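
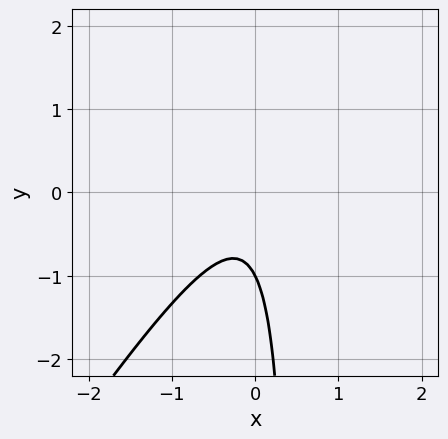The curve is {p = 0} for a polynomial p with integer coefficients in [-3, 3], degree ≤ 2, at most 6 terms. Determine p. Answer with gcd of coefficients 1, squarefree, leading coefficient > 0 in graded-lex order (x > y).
3*x^2 - 2*x*y + y + 1

1. Degree: no degree-1 curve has this shape, so deg p = 2.
2. From the visible intercepts: no x-intercept at any integer in the box; one y-axis crossing is at y = -1.
3. These observations pin down the coefficients.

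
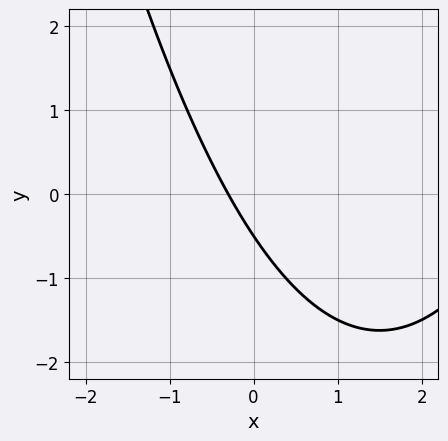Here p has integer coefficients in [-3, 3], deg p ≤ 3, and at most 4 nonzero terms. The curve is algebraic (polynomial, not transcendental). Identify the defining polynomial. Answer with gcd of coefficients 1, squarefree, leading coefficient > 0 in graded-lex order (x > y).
x^2 - 3*x - 2*y - 1

1. The degree is 2 — a generic line meets the curve in up to 2 points.
2. Putting this together gives p.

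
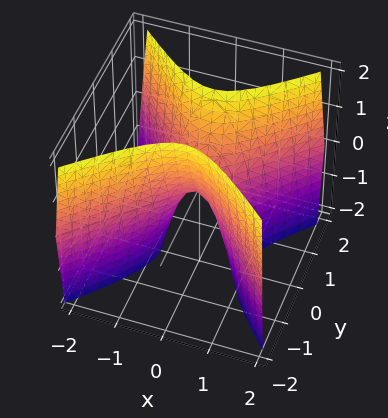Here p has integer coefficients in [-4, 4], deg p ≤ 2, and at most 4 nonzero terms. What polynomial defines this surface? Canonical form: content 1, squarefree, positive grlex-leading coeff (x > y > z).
3*x^2 - 3*y^2 + z

(a) The degree is 2 — a saddle surface; a quadric.
(b) Symmetries: the x ↦ −x reflection is a symmetry, so x appears only in even powers; the y ↦ −y reflection is a symmetry, so y appears only in even powers.
(c) From the axis intercepts and sections: it meets the z-axis at z = 0 (among the integer gridlines); it meets the x-axis at x = 0 (among the integer gridlines); it crosses the y-axis at the gridline y = 0.
(d) Matching integer coefficients to the picture gives p.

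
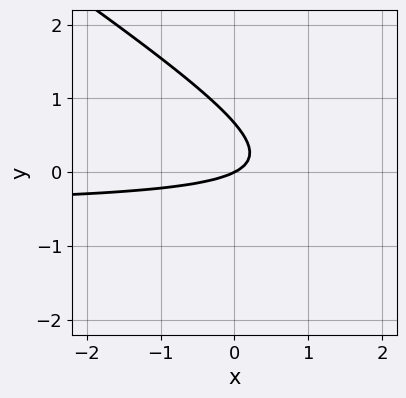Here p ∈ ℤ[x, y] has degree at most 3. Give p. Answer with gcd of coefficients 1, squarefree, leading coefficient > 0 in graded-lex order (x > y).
2*x*y + 3*y^2 + x - 2*y

(a) The degree is 2 — no degree-1 curve has this shape.
(b) Checking where it meets the axes: it meets the y-axis at y = 0 (among the integer gridlines); it crosses the x-axis at the gridline x = 0.
(c) Matching integer coefficients to the picture gives p.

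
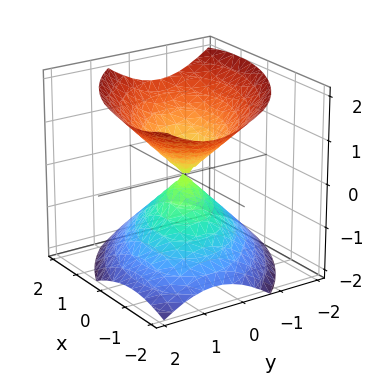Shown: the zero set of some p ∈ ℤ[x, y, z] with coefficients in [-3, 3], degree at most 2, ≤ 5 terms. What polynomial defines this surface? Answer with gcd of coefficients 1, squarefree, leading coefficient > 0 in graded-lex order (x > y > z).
First, I count 2 distinct pieces. Treating them together as one polynomial.
Next, degree: a generic line meets the surface in up to 2 points, so deg p = 2.
Then, against the integer gridlines: it crosses the y-axis at the gridline y = 0; it meets the x-axis at x = 0 (among the integer gridlines); one z-axis crossing is at z = 0.
Finally, assembling these constraints gives the stated polynomial.

2*x^2 + 2*x*y + 3*y^2 - 3*z^2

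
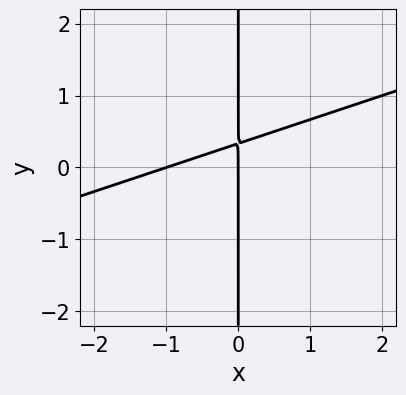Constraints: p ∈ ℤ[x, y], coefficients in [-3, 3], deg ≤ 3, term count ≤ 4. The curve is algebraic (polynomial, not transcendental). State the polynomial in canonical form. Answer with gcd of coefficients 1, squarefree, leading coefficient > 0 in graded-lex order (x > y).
x^2 - 3*x*y + x

deg p = 2. No degree-1 curve has this shape.
Checking where it meets the axes: the x-axis gridline crossings are at x ∈ {-1, 0}; the visible y-axis segment lies entirely on the curve.
Putting this together gives p.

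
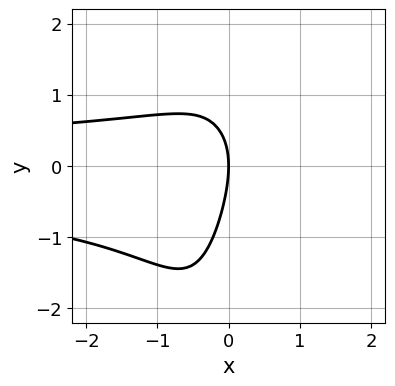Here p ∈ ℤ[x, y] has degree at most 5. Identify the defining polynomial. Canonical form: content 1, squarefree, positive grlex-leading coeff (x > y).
(a) The degree is 4 — a generic line meets the curve in up to 4 points.
(b) Observable constraints: it crosses the y-axis at the gridline y = 0; it meets the x-axis at x = 0 (among the integer gridlines).
(c) Fitting integer coefficients to these (and the overall shape) gives p.

2*x^2*y^2 - 2*x*y + y^2 + 3*x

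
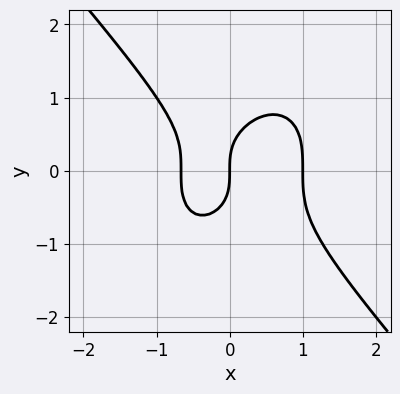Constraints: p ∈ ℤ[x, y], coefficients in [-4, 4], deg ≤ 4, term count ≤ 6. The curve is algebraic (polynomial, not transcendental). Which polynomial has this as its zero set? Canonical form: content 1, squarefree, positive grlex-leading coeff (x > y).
First, degree: a generic line meets the curve in up to 3 points, so deg p = 3.
Next, reading off the gridlines: among the integer gridlines, it crosses the x-axis at x ∈ {0, 1}; it meets the y-axis at y = 0 (among the integer gridlines).
Finally, these observations pin down the coefficients.

3*x^3 + 2*y^3 - x^2 - 2*x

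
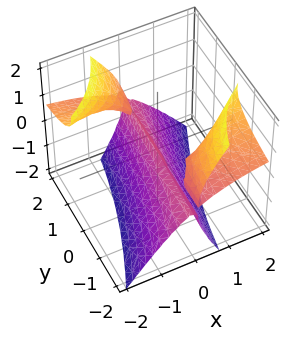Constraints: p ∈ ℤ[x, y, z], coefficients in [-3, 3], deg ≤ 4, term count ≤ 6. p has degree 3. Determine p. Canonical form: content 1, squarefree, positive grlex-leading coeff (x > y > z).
2*x^2*z - 2*x*y*z - z^3 - 3*x^2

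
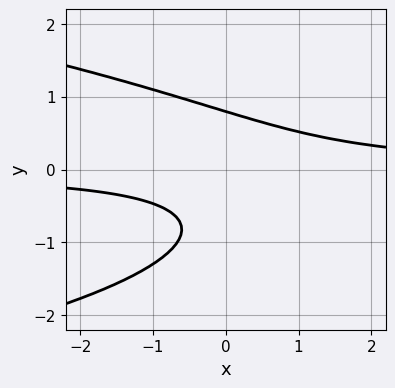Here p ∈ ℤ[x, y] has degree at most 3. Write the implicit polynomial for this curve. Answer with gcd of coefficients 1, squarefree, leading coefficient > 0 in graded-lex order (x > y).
1. deg p = 3. No degree-2 curve has this shape.
2. From the visible intercepts: no x-intercept at any integer in the box.
3. Solving for integer coefficients yields p as stated.

3*y^3 + 3*x*y + 2*y^2 - y - 2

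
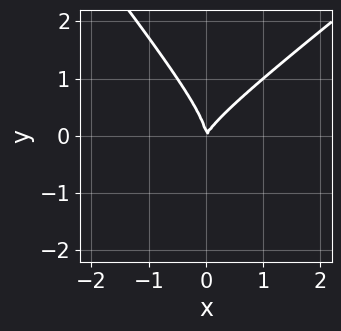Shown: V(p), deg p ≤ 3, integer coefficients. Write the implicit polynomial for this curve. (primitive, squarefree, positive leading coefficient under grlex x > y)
1. The degree is 3 — the shape is more complex than any degree-2 curve.
2. Checking where it meets the axes: it crosses the y-axis at the gridline y = 0; it meets the x-axis at x = 0 (among the integer gridlines).
3. Solving for integer coefficients yields p as stated.

2*x^2*y - x*y^2 - 2*y^3 + 2*x^2 - x*y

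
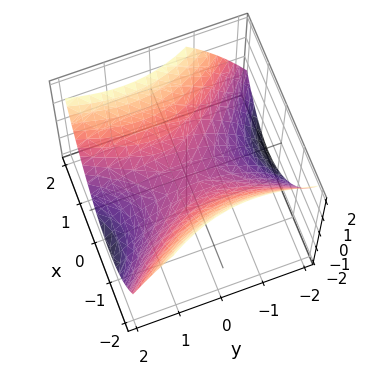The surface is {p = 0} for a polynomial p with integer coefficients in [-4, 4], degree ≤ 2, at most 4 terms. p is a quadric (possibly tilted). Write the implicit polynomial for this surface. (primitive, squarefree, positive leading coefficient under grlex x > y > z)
The degree is 2 — a generic line meets the surface in up to 2 points.
From the visible intercepts: it meets the z-axis at z = 0 (among the integer gridlines); one x-axis crossing is at x = 0.
Together with the visible shape, these determine p as stated.

2*x^2 + x*y - y^2 - 3*z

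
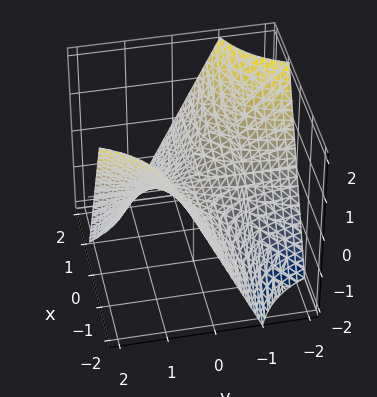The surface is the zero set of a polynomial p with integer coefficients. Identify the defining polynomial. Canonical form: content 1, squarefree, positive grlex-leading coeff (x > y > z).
(a) deg p = 2.
(b) Reading off the gridlines: it meets the z-axis at z = 0 (among the integer gridlines); the visible x-axis segment lies entirely on the surface; every point of the y-axis in the box is on the surface.
(c) Matching integer coefficients to the picture gives p.

x*y + z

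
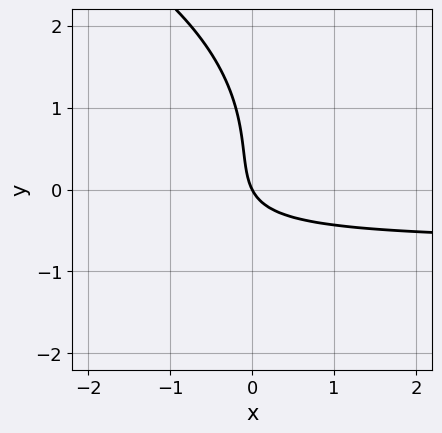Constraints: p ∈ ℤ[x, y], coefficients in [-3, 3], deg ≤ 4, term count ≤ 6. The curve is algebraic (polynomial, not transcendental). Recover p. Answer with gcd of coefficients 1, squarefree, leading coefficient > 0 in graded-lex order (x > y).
y^3 + 3*x*y - y^2 + 2*x + y

(a) Degree: no degree-2 curve has this shape, so deg p = 3.
(b) Against the integer gridlines: it crosses the x-axis at the gridline x = 0; one y-axis crossing is at y = 0.
(c) Solving for integer coefficients yields p as stated.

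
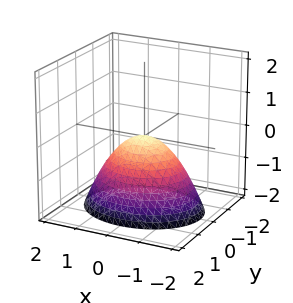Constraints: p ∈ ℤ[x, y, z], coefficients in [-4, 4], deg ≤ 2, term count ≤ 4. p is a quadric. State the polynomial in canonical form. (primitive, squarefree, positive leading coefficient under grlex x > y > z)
(a) The degree is 2 — a paraboloid; a quadric.
(b) Symmetries: mirror symmetry x ↦ −x ⇒ only even powers of x; the y ↦ −y reflection is a symmetry, so y appears only in even powers.
(c) From the axis intercepts and sections: it crosses the y-axis at the gridline y = 0; one x-axis crossing is at x = 0.
(d) Putting this together gives p.

2*x^2 + 3*y^2 + 3*z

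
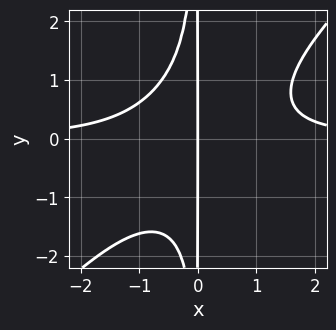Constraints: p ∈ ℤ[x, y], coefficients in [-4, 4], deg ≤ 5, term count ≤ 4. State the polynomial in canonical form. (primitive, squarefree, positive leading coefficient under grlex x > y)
(a) Degree: the shape is more complex than any degree-3 curve, so deg p = 4.
(b) Against the integer gridlines: it meets the x-axis at x = 0 (among the integer gridlines); the visible y-axis segment lies entirely on the curve.
(c) Assembling these constraints gives the stated polynomial.

x^3*y - x^2*y^2 - x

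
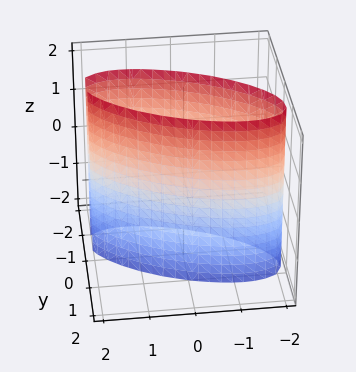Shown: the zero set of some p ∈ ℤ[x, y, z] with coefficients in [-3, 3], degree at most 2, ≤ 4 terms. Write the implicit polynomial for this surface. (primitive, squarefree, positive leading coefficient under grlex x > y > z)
The degree is 2 — the shape is more complex than any degree-1 surface.
Checking where it meets the axes: no z-intercept at any integer in the box; the y-axis gridline crossings are at y ∈ {-1, 1}.
Solving for integer coefficients yields p as stated.

x^2 + 2*x*y + 3*y^2 - 3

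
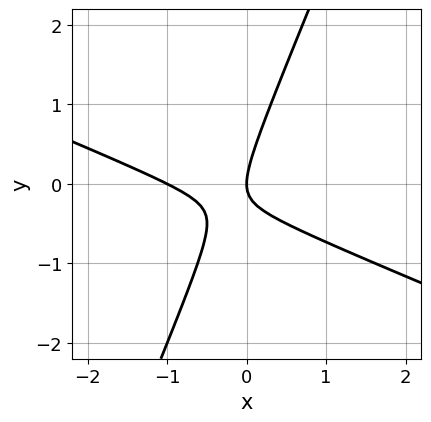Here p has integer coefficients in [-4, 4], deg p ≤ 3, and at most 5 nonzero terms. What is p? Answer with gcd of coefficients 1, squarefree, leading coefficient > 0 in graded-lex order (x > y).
x^2 + 2*x*y - y^2 + x

First, degree: no degree-1 curve has this shape, so deg p = 2.
Then, observable constraints: one y-axis crossing is at y = 0; the x-axis gridline crossings are at x ∈ {-1, 0}.
Finally, fitting integer coefficients to these (and the overall shape) gives p.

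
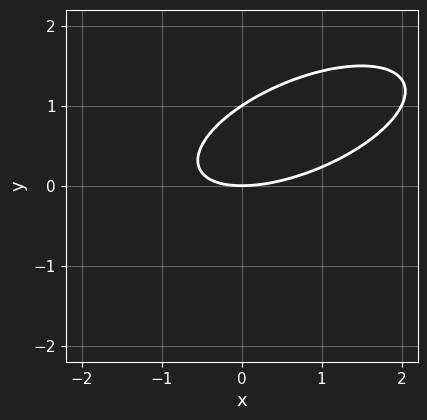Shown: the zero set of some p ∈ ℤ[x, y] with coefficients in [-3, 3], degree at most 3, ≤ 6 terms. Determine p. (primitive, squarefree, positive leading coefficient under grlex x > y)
x^2 - 2*x*y + 3*y^2 - 3*y

1. Degree: no degree-1 curve has this shape, so deg p = 2.
2. From the visible intercepts: the y-axis gridline crossings are at y ∈ {0, 1}; it meets the x-axis at x = 0 (among the integer gridlines).
3. These observations pin down the coefficients.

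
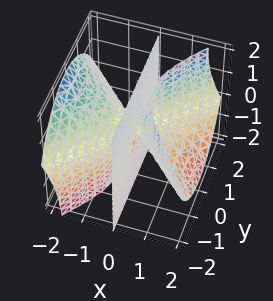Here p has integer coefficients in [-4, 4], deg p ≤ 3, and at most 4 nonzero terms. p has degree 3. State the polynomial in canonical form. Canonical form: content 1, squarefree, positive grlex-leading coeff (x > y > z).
First, the picture has 2 separate pieces.
Next, deg p = 3.
Then, against the integer gridlines: every point of the y-axis in the box is on the surface; the visible z-axis segment lies entirely on the surface.
Finally, these observations pin down the coefficients.

3*x^3 + 3*x^2*z - 3*x*y^2 - x*z^2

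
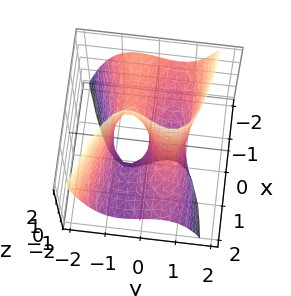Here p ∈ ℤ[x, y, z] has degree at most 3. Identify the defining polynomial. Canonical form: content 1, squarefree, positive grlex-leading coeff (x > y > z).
3*y^3 + x^2 + 3*x*z - 3*y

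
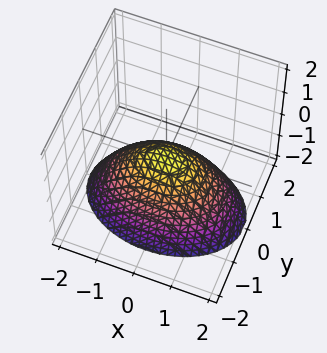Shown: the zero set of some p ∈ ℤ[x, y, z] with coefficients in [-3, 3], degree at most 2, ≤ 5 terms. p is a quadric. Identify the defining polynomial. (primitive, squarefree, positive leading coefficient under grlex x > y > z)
x^2 + 2*y^2 + 2*z

deg p = 2. A single bowl opening along one axis; a quadric.
Symmetries: mirror symmetry y ↦ −y ⇒ only even powers of y; the x ↦ −x reflection is a symmetry, so x appears only in even powers.
From the axis intercepts and sections: one z-axis crossing is at z = 0; it meets the x-axis at x = 0 (among the integer gridlines); it crosses the y-axis at the gridline y = 0.
Matching integer coefficients to the picture gives p.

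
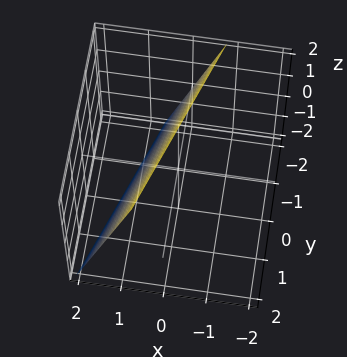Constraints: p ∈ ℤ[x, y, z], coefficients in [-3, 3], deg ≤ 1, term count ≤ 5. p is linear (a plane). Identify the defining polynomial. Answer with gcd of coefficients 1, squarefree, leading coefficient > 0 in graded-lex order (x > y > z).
3*x - y + z - 2

The degree is 1 — the surface is flat (a plane).
Checking where it meets the axes: it meets the y-axis at y = -2 (among the integer gridlines); one z-axis crossing is at z = 2.
Together with the visible shape, these determine p as stated.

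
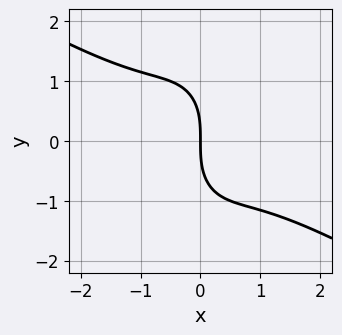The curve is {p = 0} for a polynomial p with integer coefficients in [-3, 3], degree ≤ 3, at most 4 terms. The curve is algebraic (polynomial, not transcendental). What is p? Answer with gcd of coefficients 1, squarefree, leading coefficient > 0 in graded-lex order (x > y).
Degree: no degree-2 curve has this shape, so deg p = 3.
Reading off the gridlines: it crosses the y-axis at the gridline y = 0; it crosses the x-axis at the gridline x = 0.
Putting this together gives p.

2*x^3 + 3*x^2*y + y^3 + 3*x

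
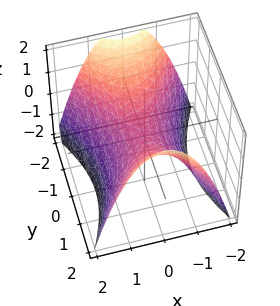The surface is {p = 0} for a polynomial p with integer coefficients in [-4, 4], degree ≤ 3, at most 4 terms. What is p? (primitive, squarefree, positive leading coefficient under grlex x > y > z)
2*x^2 - y^2 + 2*z

First, degree: a hyperbolic paraboloid; a quadric, so deg p = 2.
Next, symmetries: the y ↦ −y reflection is a symmetry, so y appears only in even powers; it's symmetric under x → −x, forcing even powers of x.
Next, against the integer gridlines: it crosses the y-axis at the gridline y = 0; one x-axis crossing is at x = 0.
Finally, putting this together gives p.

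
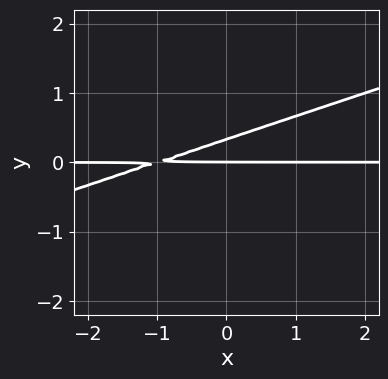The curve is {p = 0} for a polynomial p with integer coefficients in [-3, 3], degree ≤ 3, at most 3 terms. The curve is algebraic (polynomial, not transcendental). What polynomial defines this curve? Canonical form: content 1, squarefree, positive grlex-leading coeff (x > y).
x*y - 3*y^2 + y

(a) deg p = 2.
(b) Against the integer gridlines: it crosses the y-axis at the gridline y = 0; every point of the x-axis in the box is on the curve.
(c) These observations pin down the coefficients.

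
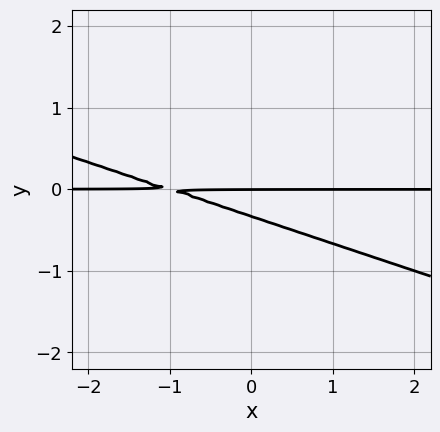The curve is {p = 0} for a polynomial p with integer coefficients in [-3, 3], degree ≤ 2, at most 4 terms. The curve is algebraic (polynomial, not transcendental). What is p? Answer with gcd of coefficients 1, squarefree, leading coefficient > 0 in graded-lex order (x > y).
1. Degree: the shape is more complex than any degree-1 curve, so deg p = 2.
2. From the visible intercepts: one y-axis crossing is at y = 0; the visible x-axis segment lies entirely on the curve.
3. Putting this together gives p.

x*y + 3*y^2 + y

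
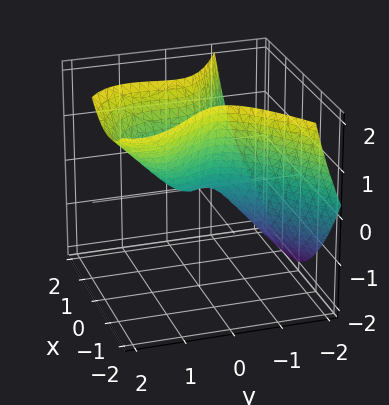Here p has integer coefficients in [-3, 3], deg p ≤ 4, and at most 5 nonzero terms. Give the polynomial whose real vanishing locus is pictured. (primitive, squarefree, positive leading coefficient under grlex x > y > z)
2*y^3 - 2*y^2*z + 3*x^2 + 2*x*y - z

First, deg p = 3.
Next, from the visible intercepts: it meets the x-axis at x = 0 (among the integer gridlines); it crosses the y-axis at the gridline y = 0; one z-axis crossing is at z = 0.
Finally, solving for integer coefficients yields p as stated.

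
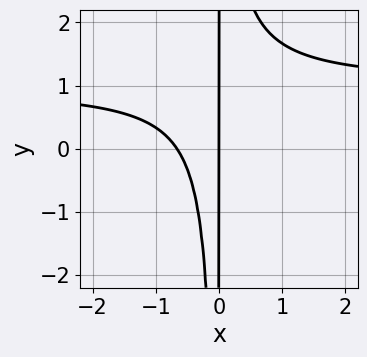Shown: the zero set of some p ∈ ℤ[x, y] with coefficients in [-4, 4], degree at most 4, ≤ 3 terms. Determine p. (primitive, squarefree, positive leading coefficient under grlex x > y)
(a) The degree is 3 — no degree-2 curve has this shape.
(b) Checking where it meets the axes: every point of the y-axis in the box is on the curve; it meets the x-axis at x = 0 (among the integer gridlines).
(c) Putting this together gives p.

3*x^2*y - 3*x^2 - 2*x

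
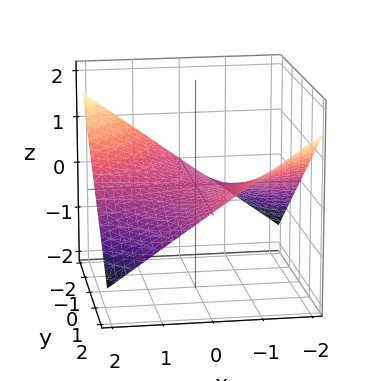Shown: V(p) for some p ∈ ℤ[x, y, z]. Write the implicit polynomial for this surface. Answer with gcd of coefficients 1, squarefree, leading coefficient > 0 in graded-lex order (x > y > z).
(a) deg p = 2. A saddle surface; a quadric.
(b) Against the integer gridlines: it meets the z-axis at z = 0 (among the integer gridlines); the visible y-axis segment lies entirely on the surface; every point of the x-axis in the box is on the surface.
(c) Together with the visible shape, these determine p as stated.

x*y + 3*z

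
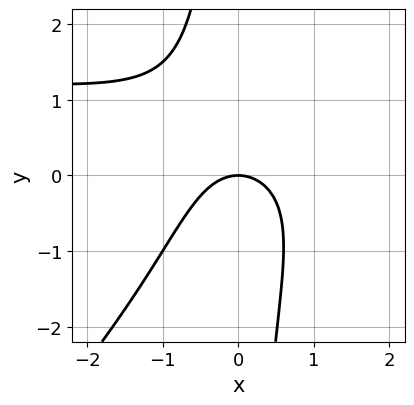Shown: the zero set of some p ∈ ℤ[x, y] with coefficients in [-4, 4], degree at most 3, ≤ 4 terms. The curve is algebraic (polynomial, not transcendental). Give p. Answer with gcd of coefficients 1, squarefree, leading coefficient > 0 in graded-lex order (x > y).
(a) Degree: no degree-2 curve has this shape, so deg p = 3.
(b) Against the integer gridlines: it crosses the y-axis at the gridline y = 0; it meets the x-axis at x = 0 (among the integer gridlines).
(c) The integer polynomial consistent with all of this is the stated p.

2*x^2*y - 2*x*y^2 - 3*x^2 - 3*y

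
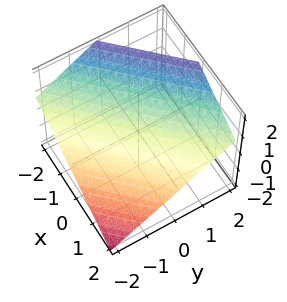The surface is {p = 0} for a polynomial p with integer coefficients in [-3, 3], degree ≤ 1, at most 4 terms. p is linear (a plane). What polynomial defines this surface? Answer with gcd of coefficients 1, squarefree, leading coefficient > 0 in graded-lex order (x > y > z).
Degree: every cross-section is a straight line — this is a plane, so deg p = 1.
Reading off the gridlines: one x-axis crossing is at x = 1; it meets the y-axis at y = -1 (among the integer gridlines).
Putting this together gives p.

2*x - 2*y + 3*z - 2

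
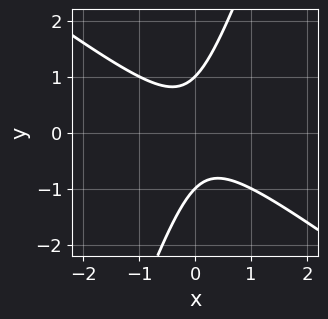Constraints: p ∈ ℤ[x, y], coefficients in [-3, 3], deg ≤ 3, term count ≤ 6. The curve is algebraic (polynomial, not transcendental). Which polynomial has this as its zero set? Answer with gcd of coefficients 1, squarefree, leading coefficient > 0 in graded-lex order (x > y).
2*x^2 + 2*x*y - y^2 + 1

(a) Degree: no degree-1 curve has this shape, so deg p = 2.
(b) From the visible intercepts: it misses every integer gridline on the x-axis; among the integer gridlines, it crosses the y-axis at y ∈ {-1, 1}.
(c) Matching integer coefficients to the picture gives p.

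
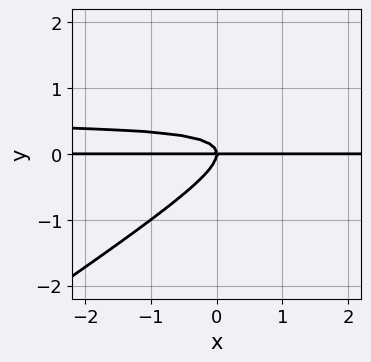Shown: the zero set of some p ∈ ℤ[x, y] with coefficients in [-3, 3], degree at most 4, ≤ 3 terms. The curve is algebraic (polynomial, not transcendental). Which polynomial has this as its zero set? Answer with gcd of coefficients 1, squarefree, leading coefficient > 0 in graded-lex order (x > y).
2*x*y^2 - 3*y^3 - x*y

(a) Degree: the shape is more complex than any degree-2 curve, so deg p = 3.
(b) Observable constraints: it meets the y-axis at y = 0 (among the integer gridlines); the visible x-axis segment lies entirely on the curve.
(c) Fitting integer coefficients to these (and the overall shape) gives p.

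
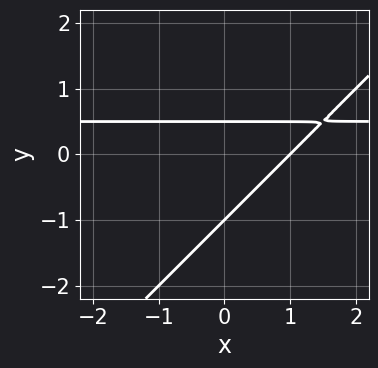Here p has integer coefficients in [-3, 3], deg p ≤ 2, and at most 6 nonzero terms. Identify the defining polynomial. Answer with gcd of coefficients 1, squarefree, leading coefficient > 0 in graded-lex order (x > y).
deg p = 2. The shape is more complex than any degree-1 curve.
From the axis intercepts and sections: it crosses the x-axis at the gridline x = 1; it crosses the y-axis at the gridline y = -1.
Assembling these constraints gives the stated polynomial.

2*x*y - 2*y^2 - x - y + 1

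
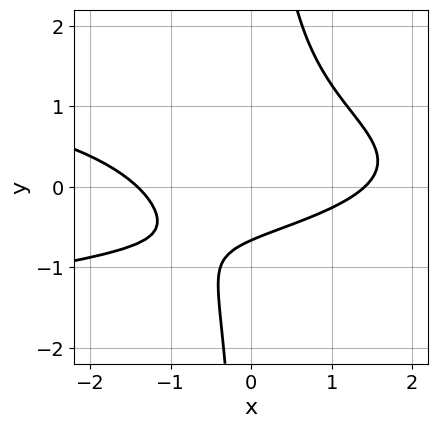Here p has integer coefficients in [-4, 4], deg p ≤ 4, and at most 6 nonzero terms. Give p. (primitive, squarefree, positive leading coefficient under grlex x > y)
3*x*y^2 + x^2 - 3*y - 2

The degree is 3 — the shape is more complex than any degree-2 curve.
Putting this together gives p.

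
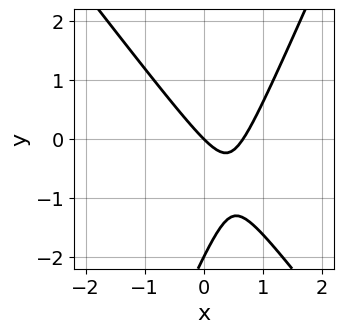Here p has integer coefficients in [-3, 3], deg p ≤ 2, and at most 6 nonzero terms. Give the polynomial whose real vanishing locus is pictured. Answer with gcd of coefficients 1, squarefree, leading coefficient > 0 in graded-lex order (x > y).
3*x^2 + x*y - y^2 - 2*x - 2*y

1. deg p = 2. No degree-1 curve has this shape.
2. From the visible intercepts: the y-axis gridline crossings are at y ∈ {-2, 0}; it meets the x-axis at x = 0 (among the integer gridlines).
3. These observations pin down the coefficients.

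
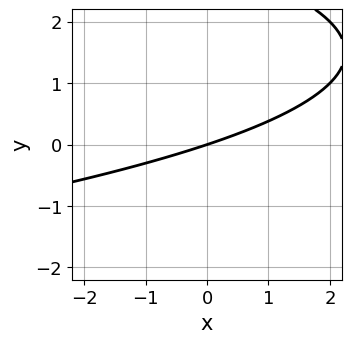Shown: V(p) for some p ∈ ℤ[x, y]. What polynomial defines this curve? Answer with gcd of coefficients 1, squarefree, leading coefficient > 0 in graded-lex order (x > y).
First, degree: a generic line meets the curve in up to 2 points, so deg p = 2.
Then, from the axis intercepts and sections: it crosses the x-axis at the gridline x = 0; it meets the y-axis at y = 0 (among the integer gridlines).
Finally, the integer polynomial consistent with all of this is the stated p.

y^2 + x - 3*y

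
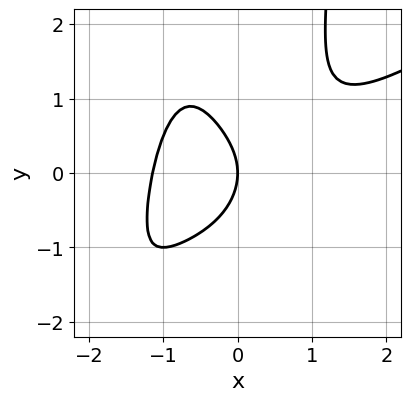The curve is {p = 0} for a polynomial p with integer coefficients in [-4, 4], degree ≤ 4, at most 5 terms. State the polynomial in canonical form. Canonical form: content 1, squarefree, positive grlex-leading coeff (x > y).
1. deg p = 4. A generic line meets the curve in up to 4 points.
2. Reading off the gridlines: one x-axis crossing is at x = 0; one y-axis crossing is at y = 0.
3. Assembling these constraints gives the stated polynomial.

2*x^4 - 3*x^3*y - 2*x^2*y + 2*y^2 + 3*x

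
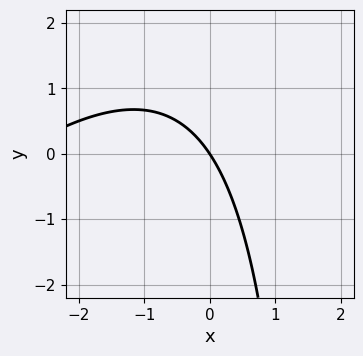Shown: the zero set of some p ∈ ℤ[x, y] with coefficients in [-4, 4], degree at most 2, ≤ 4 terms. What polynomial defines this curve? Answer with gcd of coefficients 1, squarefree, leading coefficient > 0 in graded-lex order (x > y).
(a) deg p = 2.
(b) Checking where it meets the axes: it meets the y-axis at y = 0 (among the integer gridlines); it meets the x-axis at x = 0 (among the integer gridlines).
(c) Matching integer coefficients to the picture gives p.

x^2 - x*y + 3*x + 2*y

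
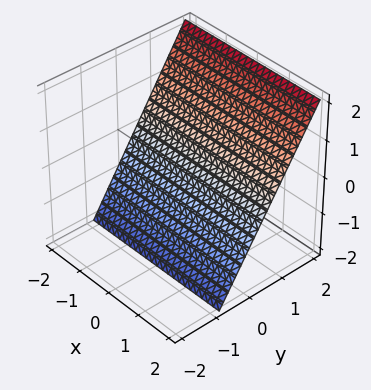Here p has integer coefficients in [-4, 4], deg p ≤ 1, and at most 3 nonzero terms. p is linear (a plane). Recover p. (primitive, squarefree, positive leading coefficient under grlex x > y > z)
The degree is 1 — the surface is flat (a plane).
Reading off the gridlines: one z-axis crossing is at z = -1; no x-intercept at any integer in the box.
Putting this together gives p.

3*y - 2*z - 2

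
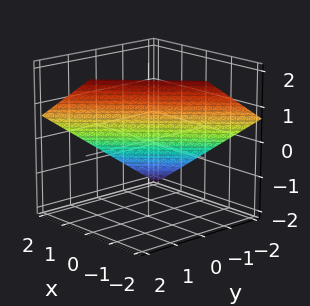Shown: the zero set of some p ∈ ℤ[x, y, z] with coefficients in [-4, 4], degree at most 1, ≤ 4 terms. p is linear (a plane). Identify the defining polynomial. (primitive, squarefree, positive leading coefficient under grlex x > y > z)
2*x - 2*y + 3*z - 2

(a) Degree: every cross-section is a straight line — this is a plane, so deg p = 1.
(b) Reading off the gridlines: it meets the y-axis at y = -1 (among the integer gridlines); one x-axis crossing is at x = 1.
(c) Matching integer coefficients to the picture gives p.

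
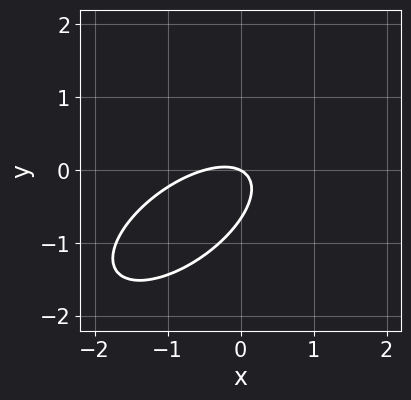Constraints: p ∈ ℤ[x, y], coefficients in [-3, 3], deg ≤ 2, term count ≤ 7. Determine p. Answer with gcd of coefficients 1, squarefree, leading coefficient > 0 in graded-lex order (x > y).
First, deg p = 2. No degree-1 curve has this shape.
Then, from the axis intercepts and sections: it meets the y-axis at y = 0 (among the integer gridlines); one x-axis crossing is at x = 0.
Finally, putting this together gives p.

2*x^2 - 3*x*y + 3*y^2 + x + 2*y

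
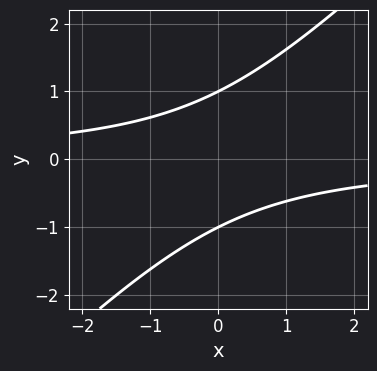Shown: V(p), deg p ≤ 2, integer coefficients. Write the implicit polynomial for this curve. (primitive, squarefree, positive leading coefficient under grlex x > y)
1. deg p = 2. No degree-1 curve has this shape.
2. Observable constraints: no x-intercept at any integer in the box; among the integer gridlines, it crosses the y-axis at y ∈ {-1, 1}.
3. Solving for integer coefficients yields p as stated.

x*y - y^2 + 1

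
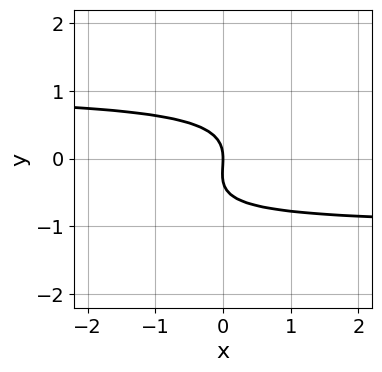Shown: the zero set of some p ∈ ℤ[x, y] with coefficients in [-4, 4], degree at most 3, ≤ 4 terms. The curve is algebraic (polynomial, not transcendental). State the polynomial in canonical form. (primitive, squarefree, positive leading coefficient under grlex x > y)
First, the degree is 3 — no degree-2 curve has this shape.
Then, observable constraints: it meets the x-axis at x = 0 (among the integer gridlines); it crosses the y-axis at the gridline y = 0.
Finally, assembling these constraints gives the stated polynomial.

2*x*y^2 - 3*y^3 - y^2 - 2*x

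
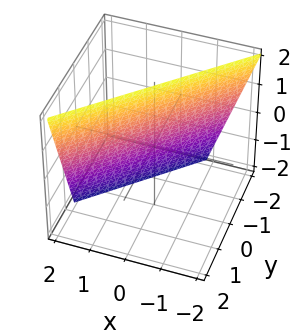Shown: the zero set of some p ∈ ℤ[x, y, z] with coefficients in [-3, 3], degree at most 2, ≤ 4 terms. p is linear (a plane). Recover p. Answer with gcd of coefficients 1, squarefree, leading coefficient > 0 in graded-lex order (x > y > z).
3*x - 3*y + z - 2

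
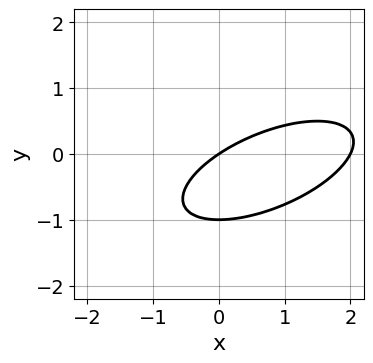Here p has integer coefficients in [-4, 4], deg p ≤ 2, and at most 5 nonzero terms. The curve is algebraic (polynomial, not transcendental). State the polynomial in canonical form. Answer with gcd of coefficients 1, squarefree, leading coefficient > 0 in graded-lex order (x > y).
deg p = 2. No degree-1 curve has this shape.
From the visible intercepts: among the integer gridlines, it crosses the x-axis at x ∈ {0, 2}; among the integer gridlines, it crosses the y-axis at y ∈ {-1, 0}.
Solving for integer coefficients yields p as stated.

x^2 - 2*x*y + 3*y^2 - 2*x + 3*y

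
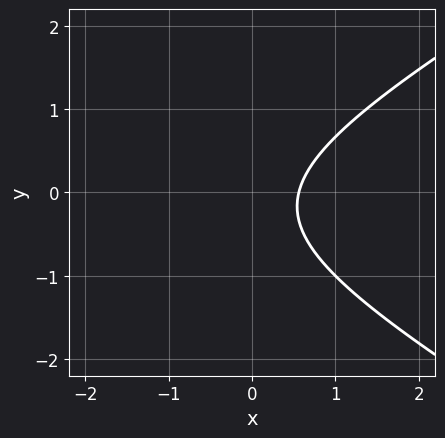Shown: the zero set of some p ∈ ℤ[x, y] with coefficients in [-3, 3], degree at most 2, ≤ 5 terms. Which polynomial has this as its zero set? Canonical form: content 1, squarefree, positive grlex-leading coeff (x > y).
x^2 - 3*y^2 + 3*x - y - 2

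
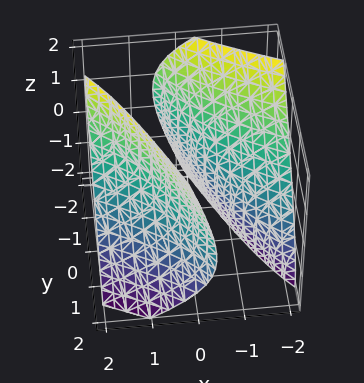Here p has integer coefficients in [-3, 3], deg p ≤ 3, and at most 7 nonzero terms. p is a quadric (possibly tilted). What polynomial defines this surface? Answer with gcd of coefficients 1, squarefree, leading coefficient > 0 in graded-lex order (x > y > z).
x^2 + 3*x*y + 2*x*z + y^2 - z^2 - 2

First, there are 2 components.
Next, degree: no degree-1 surface has this shape, so deg p = 2.
Then, reading off the gridlines: the surface avoids every integer z-axis point in the box.
Finally, matching integer coefficients to the picture gives p.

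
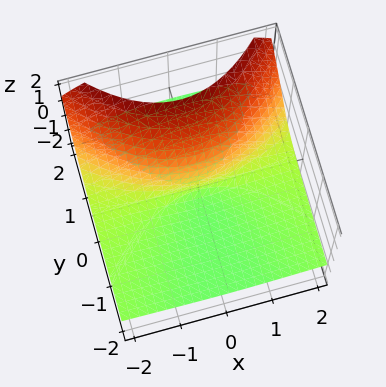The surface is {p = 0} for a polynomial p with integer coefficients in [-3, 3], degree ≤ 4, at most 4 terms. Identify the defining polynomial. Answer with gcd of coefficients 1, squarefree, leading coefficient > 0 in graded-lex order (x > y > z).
There are 2 components. Treating them together as one polynomial.
deg p = 3. The shape is more complex than any degree-2 surface.
Checking where it meets the axes: every point of the x-axis in the box is on the surface; it meets the y-axis at y = 0 (among the integer gridlines); it crosses the z-axis at the gridline z = 0.
Fitting integer coefficients to these (and the overall shape) gives p.

x^2*z + z^3 - 3*y*z - y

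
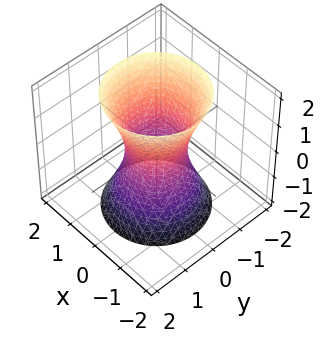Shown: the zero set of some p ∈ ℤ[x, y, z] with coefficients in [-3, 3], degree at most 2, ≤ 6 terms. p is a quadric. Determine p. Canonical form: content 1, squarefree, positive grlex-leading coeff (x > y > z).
3*x^2 + 3*y^2 - z^2 - 2

(a) deg p = 2.
(b) Symmetries: it's symmetric under z → −z, forcing even powers of z; the z-axis is an axis of rotation, so x and y enter only as x² + y².
(c) Checking where it meets the axes: it misses every integer gridline on the z-axis; a circular section at z = -1 has radius exactly 1.
(d) Putting this together gives p.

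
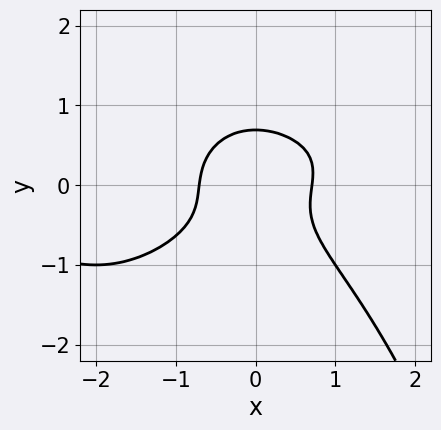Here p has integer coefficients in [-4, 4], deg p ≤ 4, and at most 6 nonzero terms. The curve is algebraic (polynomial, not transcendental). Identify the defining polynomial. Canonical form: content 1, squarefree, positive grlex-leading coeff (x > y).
First, the degree is 4 — a generic line meets the curve in up to 4 points.
Finally, the integer polynomial consistent with all of this is the stated p.

x^3*y - x^2*y^2 - 3*y^3 - 2*x^2 + 1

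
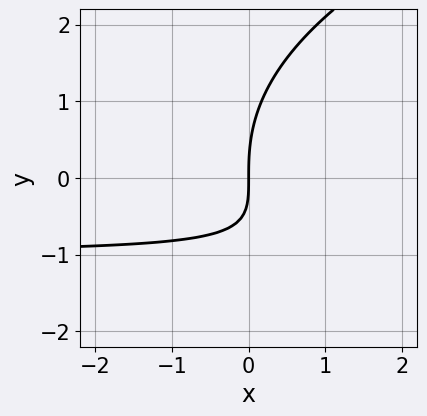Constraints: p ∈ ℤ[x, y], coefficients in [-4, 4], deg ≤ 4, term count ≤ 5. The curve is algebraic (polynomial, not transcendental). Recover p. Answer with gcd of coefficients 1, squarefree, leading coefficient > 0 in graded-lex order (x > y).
y^3 - 3*x*y - 3*x

(a) The degree is 3 — no degree-2 curve has this shape.
(b) Checking where it meets the axes: one x-axis crossing is at x = 0; it crosses the y-axis at the gridline y = 0.
(c) Putting this together gives p.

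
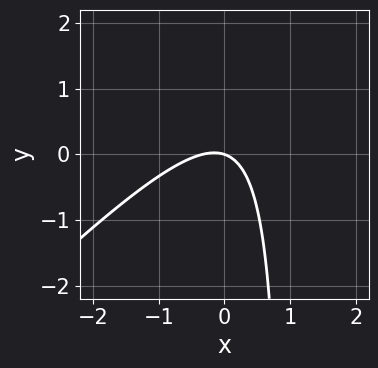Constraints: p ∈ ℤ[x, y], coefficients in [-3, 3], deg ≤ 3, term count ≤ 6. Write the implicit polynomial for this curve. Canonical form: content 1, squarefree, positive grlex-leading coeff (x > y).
3*x^2 - 3*x*y + x + 3*y

(a) The degree is 2 — no degree-1 curve has this shape.
(b) From the axis intercepts and sections: one y-axis crossing is at y = 0; it crosses the x-axis at the gridline x = 0.
(c) Fitting integer coefficients to these (and the overall shape) gives p.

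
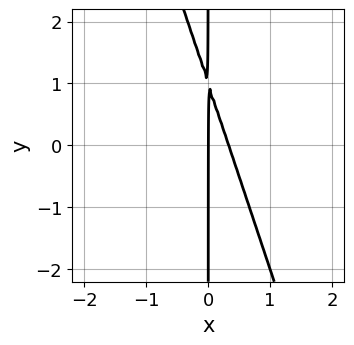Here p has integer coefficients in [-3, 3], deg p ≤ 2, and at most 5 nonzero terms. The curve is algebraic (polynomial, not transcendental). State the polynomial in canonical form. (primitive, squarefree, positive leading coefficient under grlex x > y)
3*x^2 + x*y - x

(a) deg p = 2. The shape is more complex than any degree-1 curve.
(b) From the axis intercepts and sections: it meets the x-axis at x = 0 (among the integer gridlines); every point of the y-axis in the box is on the curve.
(c) Together with the visible shape, these determine p as stated.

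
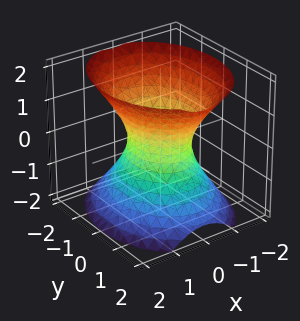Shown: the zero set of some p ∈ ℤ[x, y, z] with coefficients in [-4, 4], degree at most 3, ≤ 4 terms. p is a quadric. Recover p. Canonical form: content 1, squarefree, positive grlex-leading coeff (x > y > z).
3*x^2 + 2*y^2 - 2*z^2 - 2

(a) The degree is 2 — an hourglass — one-sheet hyperboloid; a quadric.
(b) Symmetries: mirror symmetry z ↦ −z ⇒ only even powers of z; it's symmetric under x → −x, forcing even powers of x; the y ↦ −y reflection is a symmetry, so y appears only in even powers.
(c) Checking where it meets the axes: it misses every integer gridline on the z-axis; among the integer gridlines, it crosses the y-axis at y ∈ {-1, 1}.
(d) Matching integer coefficients to the picture gives p.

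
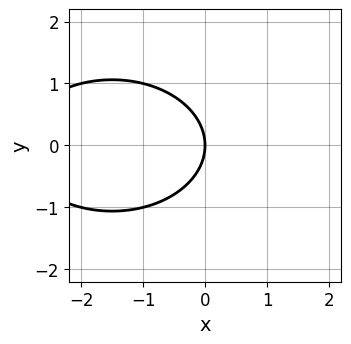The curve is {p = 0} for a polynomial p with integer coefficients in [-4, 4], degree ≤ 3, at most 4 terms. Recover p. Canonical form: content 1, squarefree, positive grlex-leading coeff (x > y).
x^2 + 2*y^2 + 3*x

deg p = 2.
Symmetries: mirror symmetry y ↦ −y ⇒ only even powers of y.
Checking where it meets the axes: it meets the y-axis at y = 0 (among the integer gridlines); one x-axis crossing is at x = 0.
Assembling these constraints gives the stated polynomial.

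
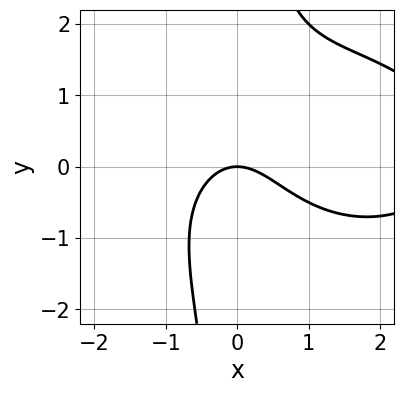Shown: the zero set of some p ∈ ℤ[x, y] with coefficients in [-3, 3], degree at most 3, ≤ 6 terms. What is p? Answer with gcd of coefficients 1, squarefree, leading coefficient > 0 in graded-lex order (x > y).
1. deg p = 3.
2. Against the integer gridlines: one x-axis crossing is at x = 0; one y-axis crossing is at y = 0.
3. The integer polynomial consistent with all of this is the stated p.

x^3 + 2*x*y^2 - 3*x^2 - 3*y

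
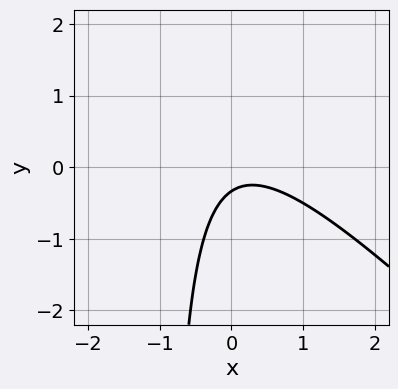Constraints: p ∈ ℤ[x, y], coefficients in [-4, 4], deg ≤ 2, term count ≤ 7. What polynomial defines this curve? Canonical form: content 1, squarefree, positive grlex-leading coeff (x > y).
3*x^2 + 3*x*y - x + 3*y + 1

deg p = 2. No degree-1 curve has this shape.
Checking where it meets the axes: no x-intercept at any integer in the box.
These observations pin down the coefficients.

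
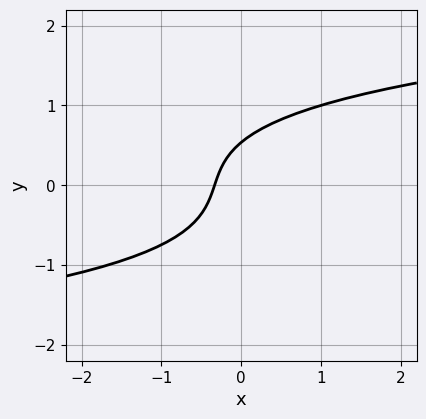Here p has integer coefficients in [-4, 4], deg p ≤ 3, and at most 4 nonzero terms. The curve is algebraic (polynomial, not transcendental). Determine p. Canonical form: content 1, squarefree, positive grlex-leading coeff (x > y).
3*y^3 - 3*x + y - 1

(a) The degree is 3 — the shape is more complex than any degree-2 curve.
(b) Matching integer coefficients to the picture gives p.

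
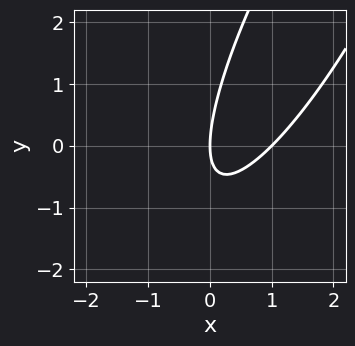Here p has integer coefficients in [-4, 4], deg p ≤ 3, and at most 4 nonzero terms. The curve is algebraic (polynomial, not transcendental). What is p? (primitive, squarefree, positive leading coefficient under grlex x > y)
3*x^2 - 3*x*y + y^2 - 3*x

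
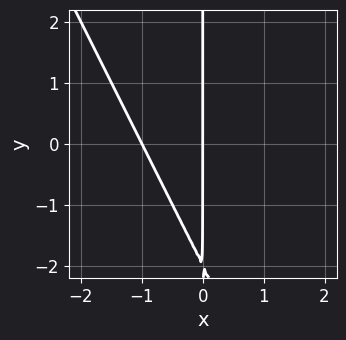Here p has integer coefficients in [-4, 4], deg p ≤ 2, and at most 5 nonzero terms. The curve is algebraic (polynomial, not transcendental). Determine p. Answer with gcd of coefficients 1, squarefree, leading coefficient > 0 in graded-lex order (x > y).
First, deg p = 2.
Next, observable constraints: every point of the y-axis in the box is on the curve; among the integer gridlines, it crosses the x-axis at x ∈ {-1, 0}.
Finally, assembling these constraints gives the stated polynomial.

2*x^2 + x*y + 2*x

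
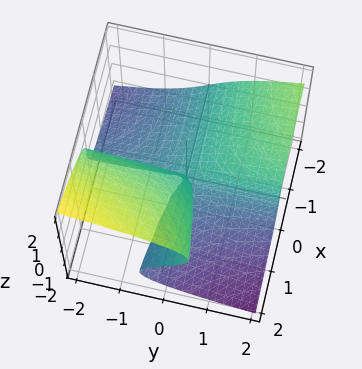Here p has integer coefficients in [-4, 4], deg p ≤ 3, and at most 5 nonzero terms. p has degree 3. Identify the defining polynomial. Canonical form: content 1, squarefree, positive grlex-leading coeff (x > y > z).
(a) The degree is 3 — a generic line meets the surface in up to 3 points.
(b) Reading off the gridlines: the visible x-axis segment lies entirely on the surface; the visible y-axis segment lies entirely on the surface.
(c) Matching integer coefficients to the picture gives p.

z^3 + x*y - x*z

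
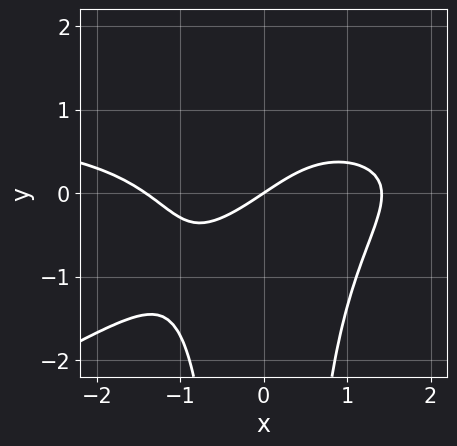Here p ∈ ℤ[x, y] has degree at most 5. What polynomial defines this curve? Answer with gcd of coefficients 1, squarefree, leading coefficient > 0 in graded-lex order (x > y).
The degree is 4 — no degree-3 curve has this shape.
From the axis intercepts and sections: it crosses the y-axis at the gridline y = 0; it meets the x-axis at x = 0 (among the integer gridlines).
Assembling these constraints gives the stated polynomial.

x^3*y - 2*x^2*y^2 - x^3 + 2*x - 3*y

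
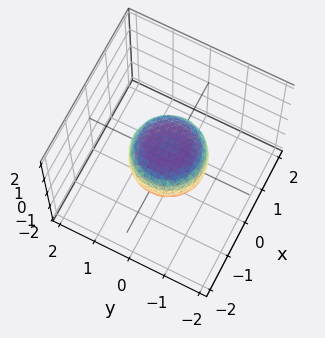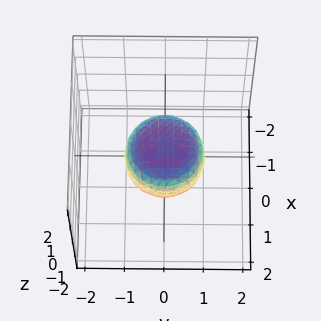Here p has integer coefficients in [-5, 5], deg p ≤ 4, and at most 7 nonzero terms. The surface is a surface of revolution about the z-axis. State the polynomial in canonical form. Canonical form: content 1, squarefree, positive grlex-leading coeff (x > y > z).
1. deg p = 4. The shape is more complex than any degree-3 surface.
2. By symmetry, the surface is invariant under rotation about z: p = q(x² + y², z).
3. Against the integer gridlines: a circular section at z = 0 has radius exactly 1; the y-axis gridline crossings are at y ∈ {-1, 1}; the x-axis gridline crossings are at x ∈ {-1, 1}.
4. Together with the visible shape, these determine p as stated.

2*x^4 + 4*x^2*y^2 + 2*y^4 - x^2 - y^2 + 2*z^2 - 1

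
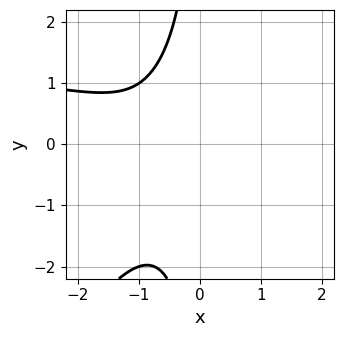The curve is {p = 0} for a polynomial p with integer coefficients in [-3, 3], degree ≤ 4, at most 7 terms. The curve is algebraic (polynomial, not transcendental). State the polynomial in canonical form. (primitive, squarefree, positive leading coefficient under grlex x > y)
x^2*y - x*y^2 - 2*x^2 - 3*x - 3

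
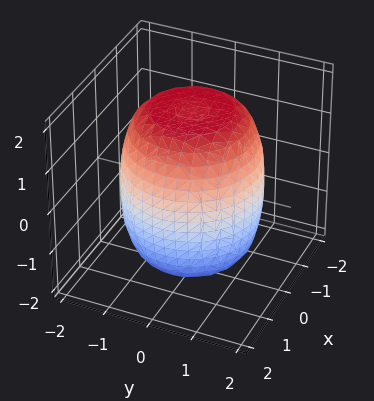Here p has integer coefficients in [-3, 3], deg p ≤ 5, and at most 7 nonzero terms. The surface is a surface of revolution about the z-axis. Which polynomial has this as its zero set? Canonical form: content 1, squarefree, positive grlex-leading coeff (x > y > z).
x^4 + 2*x^2*y^2 + y^4 - x^2 - y^2 + z^2 - 3

1. deg p = 4. The shape is more complex than any degree-3 surface.
2. Symmetries: rotational symmetry about the z-axis ⇒ p depends on x, y only through x² + y².
3. Observable constraints: a circular section at z = -1 has radius between 1 and 2.
4. Together with the visible shape, these determine p as stated.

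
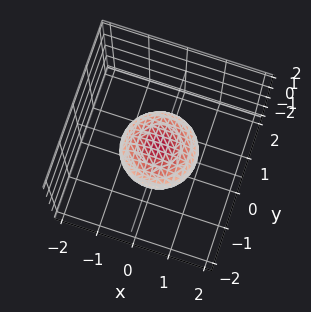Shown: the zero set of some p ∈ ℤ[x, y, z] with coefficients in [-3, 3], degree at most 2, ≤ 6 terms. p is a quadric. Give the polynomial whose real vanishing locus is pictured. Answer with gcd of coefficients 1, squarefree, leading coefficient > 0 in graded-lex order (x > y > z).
x^2 + y^2 + 2*z^2 - 1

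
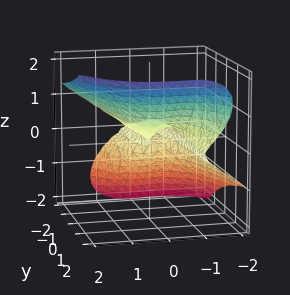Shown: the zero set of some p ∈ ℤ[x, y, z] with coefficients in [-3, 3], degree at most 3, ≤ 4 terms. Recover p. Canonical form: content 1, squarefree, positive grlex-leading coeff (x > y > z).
x^3 + 2*y*z^2 - 2*z^3 + x^2

First, deg p = 3. The shape is more complex than any degree-2 surface.
Next, reading off the gridlines: the visible y-axis segment lies entirely on the surface; among the integer gridlines, it crosses the x-axis at x ∈ {-1, 0}; one z-axis crossing is at z = 0.
Finally, together with the visible shape, these determine p as stated.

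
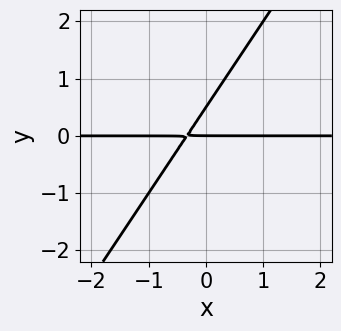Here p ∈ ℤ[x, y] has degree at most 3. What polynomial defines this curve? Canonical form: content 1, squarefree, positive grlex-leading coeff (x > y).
First, the degree is 2 — the shape is more complex than any degree-1 curve.
Then, from the axis intercepts and sections: every point of the x-axis in the box is on the curve; it meets the y-axis at y = 0 (among the integer gridlines).
Finally, together with the visible shape, these determine p as stated.

3*x*y - 2*y^2 + y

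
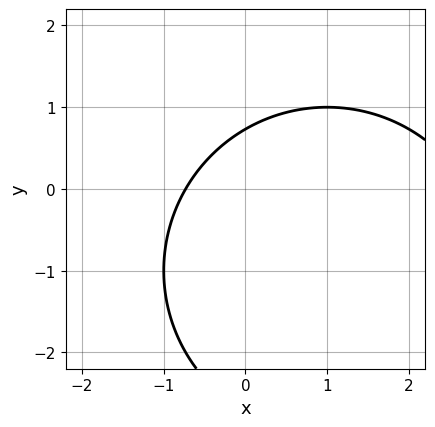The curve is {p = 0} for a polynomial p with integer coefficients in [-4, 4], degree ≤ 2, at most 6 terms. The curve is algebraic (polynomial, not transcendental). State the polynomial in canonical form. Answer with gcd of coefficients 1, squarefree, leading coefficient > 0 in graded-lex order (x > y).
x^2 + y^2 - 2*x + 2*y - 2

1. Degree: no degree-1 curve has this shape, so deg p = 2.
2. Putting this together gives p.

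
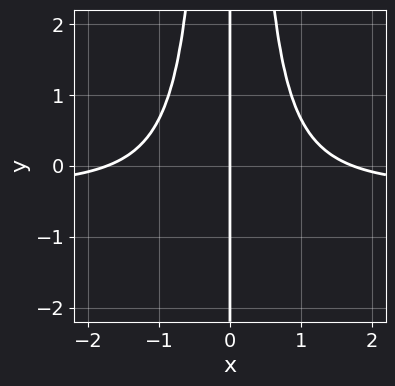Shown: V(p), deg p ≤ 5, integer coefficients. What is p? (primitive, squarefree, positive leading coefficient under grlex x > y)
3*x^3*y + x^3 - 3*x

First, deg p = 4. The shape is more complex than any degree-3 curve.
Next, from the axis intercepts and sections: it crosses the x-axis at the gridline x = 0; the visible y-axis segment lies entirely on the curve.
Finally, putting this together gives p.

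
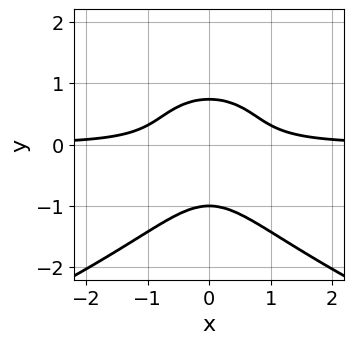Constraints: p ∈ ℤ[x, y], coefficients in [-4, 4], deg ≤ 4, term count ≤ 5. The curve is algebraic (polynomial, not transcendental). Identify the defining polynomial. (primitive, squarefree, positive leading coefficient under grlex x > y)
1. Degree: no degree-3 curve has this shape, so deg p = 4.
2. Symmetries: it's symmetric under x → −x, forcing even powers of x.
3. Reading off the gridlines: it crosses the y-axis at the gridline y = -1; the curve avoids every integer x-axis point in the box.
4. The integer polynomial consistent with all of this is the stated p.

2*y^4 + 3*x^2*y + y^3 - 1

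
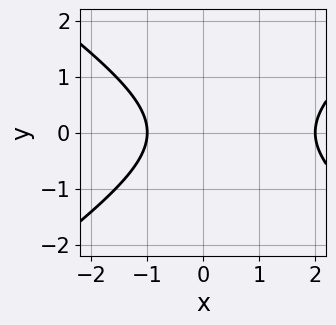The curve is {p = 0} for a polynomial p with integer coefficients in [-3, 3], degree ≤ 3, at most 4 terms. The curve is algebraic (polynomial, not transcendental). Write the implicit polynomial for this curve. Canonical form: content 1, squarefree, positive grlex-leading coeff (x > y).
1. Degree: the shape is more complex than any degree-1 curve, so deg p = 2.
2. Symmetries: the y ↦ −y reflection is a symmetry, so y appears only in even powers.
3. Reading off the gridlines: it misses every integer gridline on the y-axis; the x-axis gridline crossings are at x ∈ {-1, 2}.
4. Assembling these constraints gives the stated polynomial.

x^2 - 2*y^2 - x - 2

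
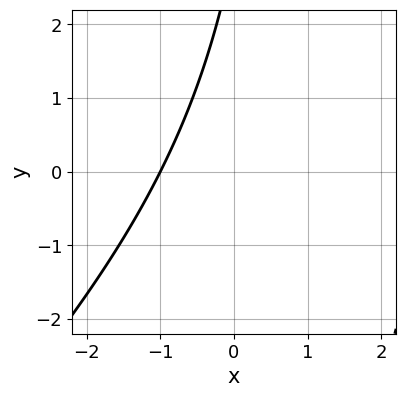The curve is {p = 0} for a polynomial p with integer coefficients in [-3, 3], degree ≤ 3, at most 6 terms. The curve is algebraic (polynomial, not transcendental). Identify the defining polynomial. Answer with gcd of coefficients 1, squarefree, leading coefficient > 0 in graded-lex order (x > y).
First, deg p = 2. The shape is more complex than any degree-1 curve.
Then, against the integer gridlines: no y-intercept at any integer in the box; it meets the x-axis at x = -1 (among the integer gridlines).
Finally, assembling these constraints gives the stated polynomial.

x^2 - x*y - 2*x + y - 3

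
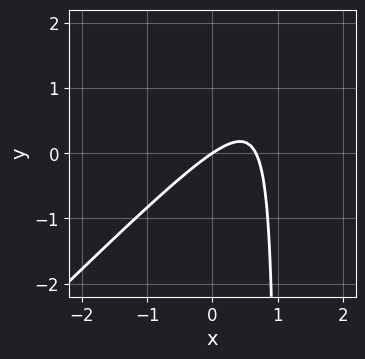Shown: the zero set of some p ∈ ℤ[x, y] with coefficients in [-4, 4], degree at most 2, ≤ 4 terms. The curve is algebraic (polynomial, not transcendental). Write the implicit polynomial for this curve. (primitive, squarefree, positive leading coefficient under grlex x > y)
deg p = 2. The shape is more complex than any degree-1 curve.
Observable constraints: it crosses the y-axis at the gridline y = 0; it meets the x-axis at x = 0 (among the integer gridlines).
These observations pin down the coefficients.

3*x^2 - 3*x*y - 2*x + 3*y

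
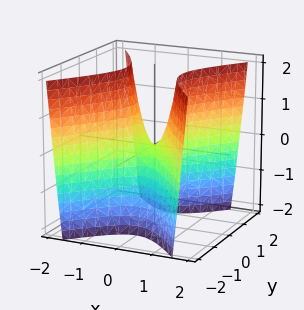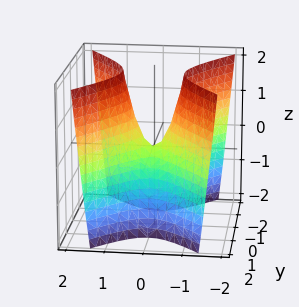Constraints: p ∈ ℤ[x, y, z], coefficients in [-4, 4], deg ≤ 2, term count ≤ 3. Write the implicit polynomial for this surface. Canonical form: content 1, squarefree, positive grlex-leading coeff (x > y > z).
(a) deg p = 2. A hyperbolic paraboloid; a quadric.
(b) Symmetries: the x ↦ −x reflection is a symmetry, so x appears only in even powers; it's symmetric under y → −y, forcing even powers of y.
(c) Checking where it meets the axes: one z-axis crossing is at z = 0; it meets the x-axis at x = 0 (among the integer gridlines).
(d) Assembling these constraints gives the stated polynomial.

3*x^2 - 2*y^2 - z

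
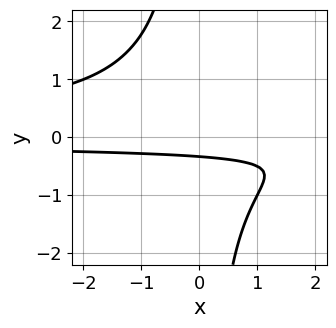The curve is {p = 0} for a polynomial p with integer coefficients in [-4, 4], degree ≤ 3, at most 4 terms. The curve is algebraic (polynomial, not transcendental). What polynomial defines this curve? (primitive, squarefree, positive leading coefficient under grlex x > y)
2*x*y^2 + 3*y + 1

First, deg p = 3. The shape is more complex than any degree-2 curve.
Then, against the integer gridlines: it misses every integer gridline on the x-axis.
Finally, assembling these constraints gives the stated polynomial.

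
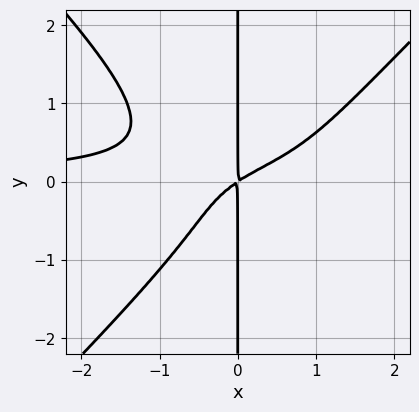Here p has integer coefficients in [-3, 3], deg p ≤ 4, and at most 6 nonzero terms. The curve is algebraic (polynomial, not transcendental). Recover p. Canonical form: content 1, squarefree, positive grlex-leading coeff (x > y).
3*x^3*y - 3*x*y^3 - 2*x^2*y + 2*x^2 - 3*x*y

(a) The degree is 4 — no degree-3 curve has this shape.
(b) From the visible intercepts: the visible y-axis segment lies entirely on the curve.
(c) Fitting integer coefficients to these (and the overall shape) gives p.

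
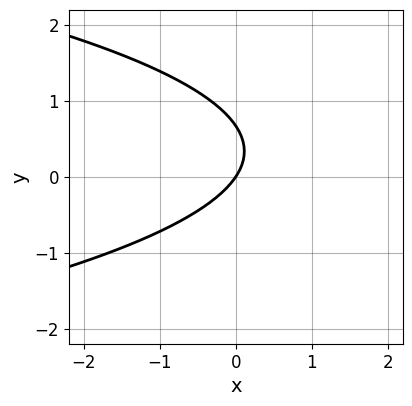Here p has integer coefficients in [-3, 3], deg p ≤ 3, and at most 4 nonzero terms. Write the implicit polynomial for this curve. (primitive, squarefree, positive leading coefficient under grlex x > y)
1. Degree: no degree-1 curve has this shape, so deg p = 2.
2. Against the integer gridlines: it meets the x-axis at x = 0 (among the integer gridlines); one y-axis crossing is at y = 0.
3. Putting this together gives p.

3*y^2 + 3*x - 2*y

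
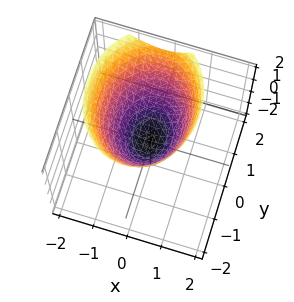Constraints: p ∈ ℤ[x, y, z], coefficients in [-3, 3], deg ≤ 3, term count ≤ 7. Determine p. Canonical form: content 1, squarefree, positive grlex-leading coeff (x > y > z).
(a) deg p = 2.
(b) From the axis intercepts and sections: one z-axis crossing is at z = 0; it meets the x-axis at x = 0 (among the integer gridlines); it meets the y-axis at y = 0 (among the integer gridlines).
(c) Putting this together gives p.

3*x^2 + x*z + 2*y^2 - y*z - 3*z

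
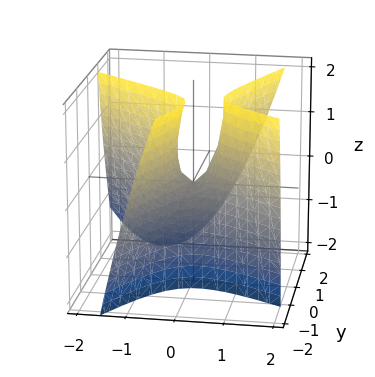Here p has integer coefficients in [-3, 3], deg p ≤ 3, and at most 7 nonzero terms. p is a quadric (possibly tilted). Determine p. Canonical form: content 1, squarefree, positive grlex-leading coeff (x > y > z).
(a) Degree: a generic line meets the surface in up to 2 points, so deg p = 2.
(b) Checking where it meets the axes: it meets the x-axis at x = 0 (among the integer gridlines); it meets the z-axis at z = 0 (among the integer gridlines); it crosses the y-axis at the gridline y = 0.
(c) Assembling these constraints gives the stated polynomial.

3*x^2 + 3*x*y - 2*y^2 - 2*y*z - z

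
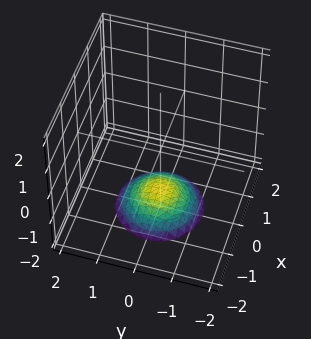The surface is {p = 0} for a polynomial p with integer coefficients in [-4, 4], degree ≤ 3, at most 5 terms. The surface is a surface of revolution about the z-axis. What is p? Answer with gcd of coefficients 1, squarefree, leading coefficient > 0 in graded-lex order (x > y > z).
x^2 + y^2 + 2*z + 3

1. deg p = 2. No degree-1 surface has this shape.
2. Symmetries: every cross-section ⟂ z is a circle, so x, y appear only via x² + y².
3. Observable constraints: it misses every integer gridline on the x-axis; it misses every integer gridline on the y-axis; a circular section at z = -2 has radius exactly 1.
4. Putting this together gives p.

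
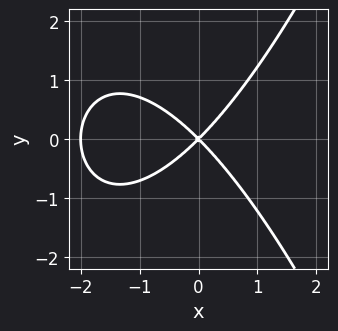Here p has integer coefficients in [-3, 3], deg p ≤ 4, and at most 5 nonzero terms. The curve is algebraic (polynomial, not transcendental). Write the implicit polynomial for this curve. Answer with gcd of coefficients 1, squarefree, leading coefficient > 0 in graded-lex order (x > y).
x^3 + 2*x^2 - 2*y^2

1. The degree is 3 — a generic line meets the curve in up to 3 points.
2. Symmetries: mirror symmetry y ↦ −y ⇒ only even powers of y.
3. Observable constraints: among the integer gridlines, it crosses the x-axis at x ∈ {-2, 0}; one y-axis crossing is at y = 0.
4. Putting this together gives p.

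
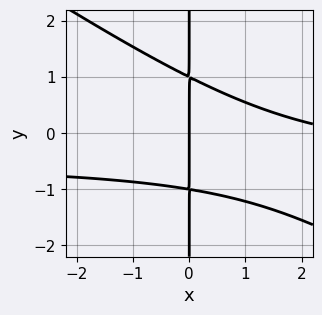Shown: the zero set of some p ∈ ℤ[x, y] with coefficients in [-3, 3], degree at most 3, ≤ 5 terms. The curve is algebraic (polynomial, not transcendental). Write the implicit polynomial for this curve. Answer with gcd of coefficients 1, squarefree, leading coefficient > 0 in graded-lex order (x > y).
2*x^2*y + 3*x*y^2 + x^2 - 3*x

(a) deg p = 3.
(b) Reading off the gridlines: it meets the x-axis at x = 0 (among the integer gridlines); the visible y-axis segment lies entirely on the curve.
(c) The integer polynomial consistent with all of this is the stated p.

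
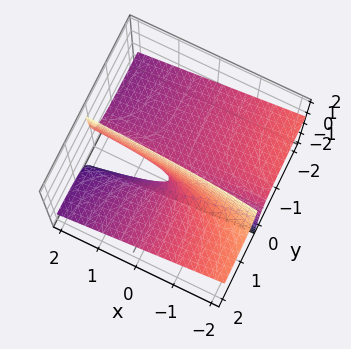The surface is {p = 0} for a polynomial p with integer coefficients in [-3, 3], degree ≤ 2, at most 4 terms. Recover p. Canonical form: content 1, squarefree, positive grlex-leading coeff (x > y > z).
x*y + 3*y*z - z

1. deg p = 2. No degree-1 surface has this shape.
2. Against the integer gridlines: every point of the x-axis in the box is on the surface; one z-axis crossing is at z = 0; the visible y-axis segment lies entirely on the surface.
3. Together with the visible shape, these determine p as stated.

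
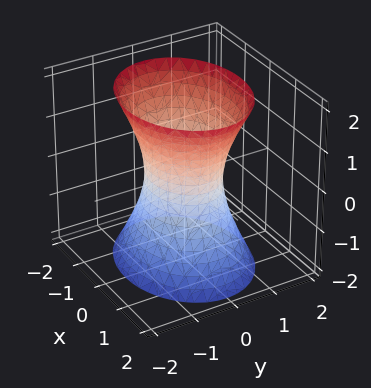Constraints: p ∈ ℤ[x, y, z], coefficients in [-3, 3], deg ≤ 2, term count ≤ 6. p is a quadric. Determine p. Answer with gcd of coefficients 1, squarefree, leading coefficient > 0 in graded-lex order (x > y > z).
2*x^2 + 3*y^2 - z^2 - 2

First, degree: an hourglass — one-sheet hyperboloid; a quadric, so deg p = 2.
Then, symmetries: it's symmetric under x → −x, forcing even powers of x; mirror symmetry z ↦ −z ⇒ only even powers of z; the y ↦ −y reflection is a symmetry, so y appears only in even powers.
Next, from the axis intercepts and sections: the x-axis gridline crossings are at x ∈ {-1, 1}; it misses every integer gridline on the z-axis.
Finally, solving for integer coefficients yields p as stated.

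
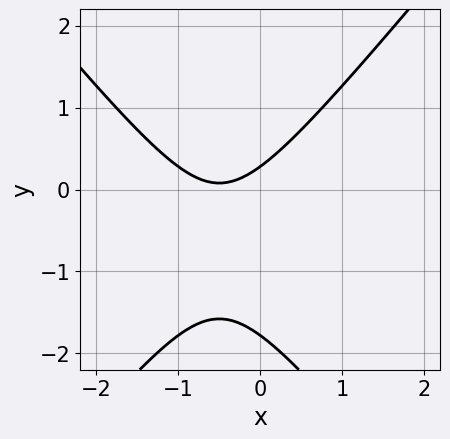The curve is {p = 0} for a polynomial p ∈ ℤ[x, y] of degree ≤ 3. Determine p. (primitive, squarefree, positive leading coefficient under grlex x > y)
First, degree: no degree-1 curve has this shape, so deg p = 2.
Next, observable constraints: it misses every integer gridline on the x-axis.
Finally, solving for integer coefficients yields p as stated.

3*x^2 - 2*y^2 + 3*x - 3*y + 1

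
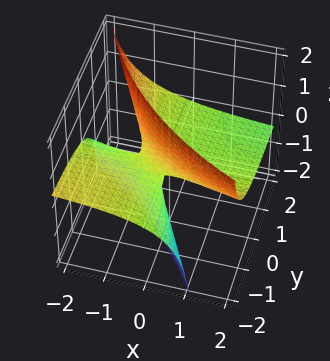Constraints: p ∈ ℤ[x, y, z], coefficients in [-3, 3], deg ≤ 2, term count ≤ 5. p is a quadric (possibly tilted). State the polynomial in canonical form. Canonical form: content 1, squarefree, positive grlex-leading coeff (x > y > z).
The degree is 2 — a generic line meets the surface in up to 2 points.
From the visible intercepts: every point of the y-axis in the box is on the surface; the visible x-axis segment lies entirely on the surface.
The integer polynomial consistent with all of this is the stated p.

x*y + 3*x*z + 3*y*z + 2*z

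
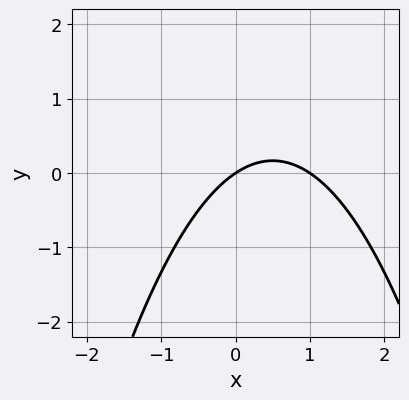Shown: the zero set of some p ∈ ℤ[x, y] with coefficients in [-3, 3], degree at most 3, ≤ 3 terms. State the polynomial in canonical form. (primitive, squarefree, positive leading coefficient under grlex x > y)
2*x^2 - 2*x + 3*y

(a) Degree: the shape is more complex than any degree-1 curve, so deg p = 2.
(b) Observable constraints: it meets the y-axis at y = 0 (among the integer gridlines); among the integer gridlines, it crosses the x-axis at x ∈ {0, 1}.
(c) Assembling these constraints gives the stated polynomial.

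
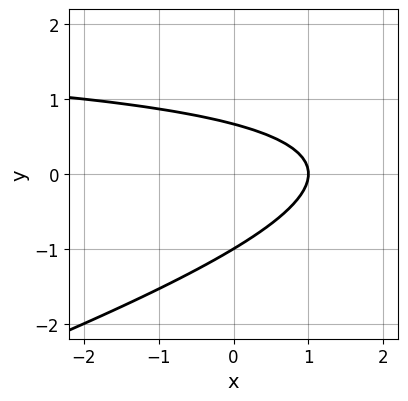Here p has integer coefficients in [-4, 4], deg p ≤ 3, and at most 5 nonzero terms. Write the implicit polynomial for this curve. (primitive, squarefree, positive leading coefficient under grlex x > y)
(a) The degree is 2 — a generic line meets the curve in up to 2 points.
(b) Against the integer gridlines: it meets the y-axis at y = -1 (among the integer gridlines); one x-axis crossing is at x = 1.
(c) Solving for integer coefficients yields p as stated.

x*y - 3*y^2 - 2*x - y + 2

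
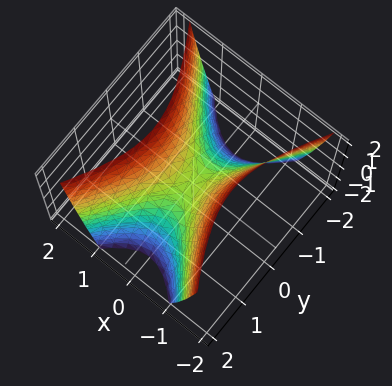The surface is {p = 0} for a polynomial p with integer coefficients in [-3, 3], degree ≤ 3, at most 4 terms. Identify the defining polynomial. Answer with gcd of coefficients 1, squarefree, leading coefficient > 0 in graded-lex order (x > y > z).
2*x^2 - y^2 - z

deg p = 2. A hyperbolic paraboloid; a quadric.
Symmetries: mirror symmetry y ↦ −y ⇒ only even powers of y; mirror symmetry x ↦ −x ⇒ only even powers of x.
From the visible intercepts: it crosses the z-axis at the gridline z = 0; it meets the x-axis at x = 0 (among the integer gridlines); it crosses the y-axis at the gridline y = 0.
The integer polynomial consistent with all of this is the stated p.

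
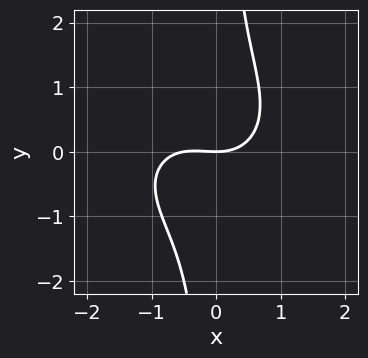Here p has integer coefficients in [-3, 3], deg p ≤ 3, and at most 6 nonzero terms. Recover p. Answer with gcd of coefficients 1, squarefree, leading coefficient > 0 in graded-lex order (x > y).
1. The degree is 3 — no degree-2 curve has this shape.
2. From the visible intercepts: it crosses the x-axis at the gridline x = 0; it crosses the y-axis at the gridline y = 0.
3. Fitting integer coefficients to these (and the overall shape) gives p.

2*x^3 + 3*x*y^2 + x^2 - 3*y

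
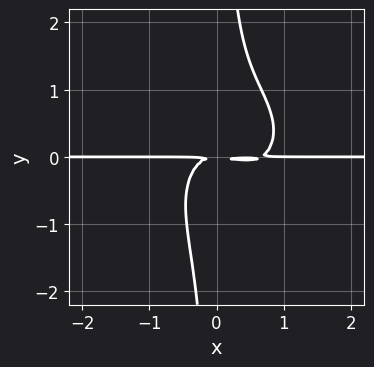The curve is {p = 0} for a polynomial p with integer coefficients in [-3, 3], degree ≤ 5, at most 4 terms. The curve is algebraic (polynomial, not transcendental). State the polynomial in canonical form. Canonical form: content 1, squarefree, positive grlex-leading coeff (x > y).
First, the degree is 4 — a generic line meets the curve in up to 4 points.
Then, against the integer gridlines: every point of the x-axis in the box is on the curve.
Finally, together with the visible shape, these determine p as stated.

3*x^3*y + 3*x*y^3 - 2*x^2*y - 2*y^2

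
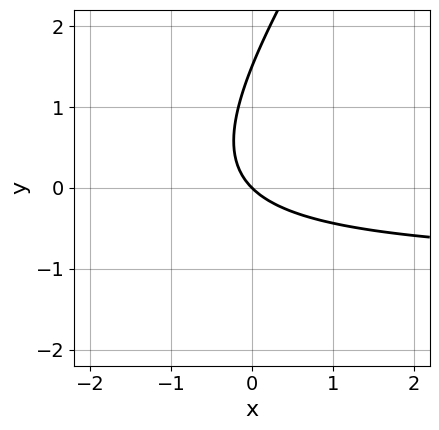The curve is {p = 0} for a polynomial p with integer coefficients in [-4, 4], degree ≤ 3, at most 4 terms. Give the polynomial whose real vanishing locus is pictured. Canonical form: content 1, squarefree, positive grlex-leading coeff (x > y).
3*x*y - 2*y^2 + 3*x + 3*y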